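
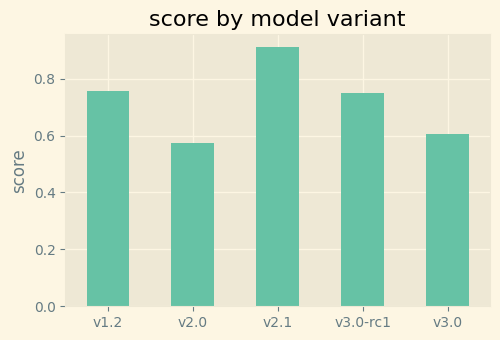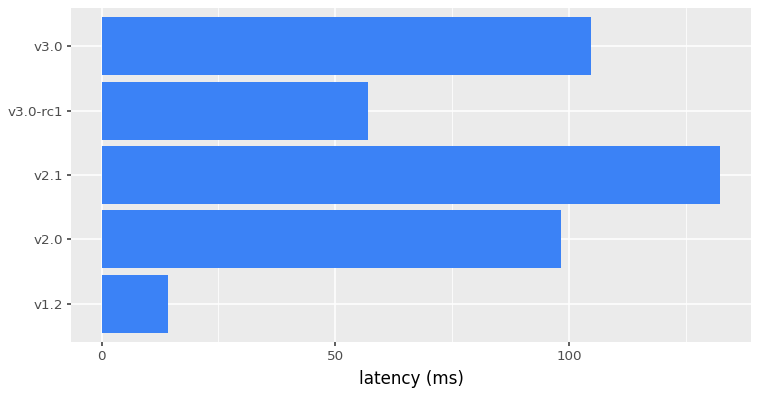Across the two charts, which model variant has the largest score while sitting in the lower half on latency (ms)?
Chart 2 median latency (ms) ≈ 100; below-median model variants: v1.2, v3.0-rc1. Among those, v1.2 has the highest score (≈ 0.8).

v1.2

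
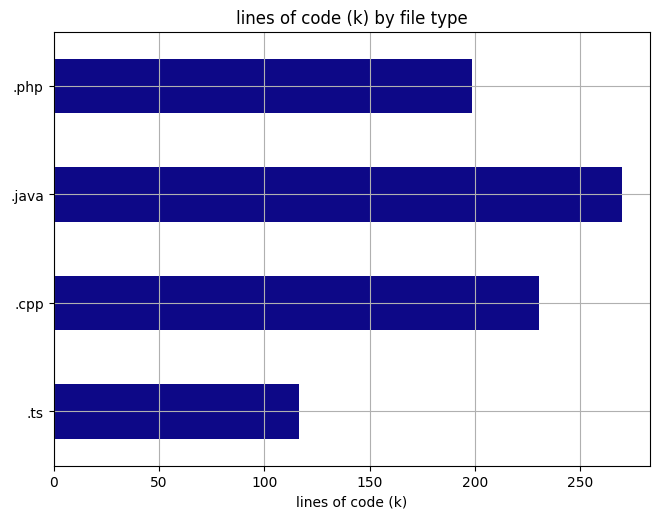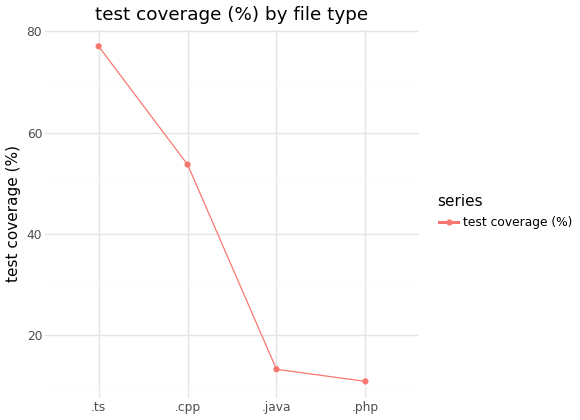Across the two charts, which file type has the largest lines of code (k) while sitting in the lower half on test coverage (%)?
Chart 2 median test coverage (%) ≈ 30; below-median file types: .java, .php. Among those, .java has the highest lines of code (k) (≈ 275).

.java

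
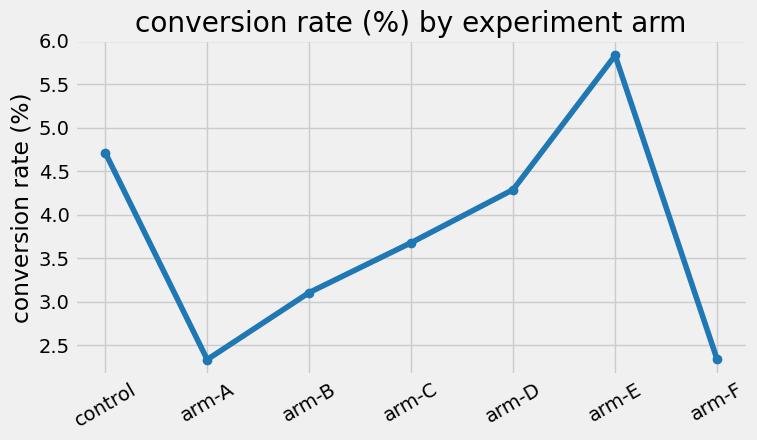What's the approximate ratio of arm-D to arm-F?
arm-D ≈ 4.5, arm-F ≈ 2.5; 4.5/2.5 ≈ 1.8.

≈ 1.8×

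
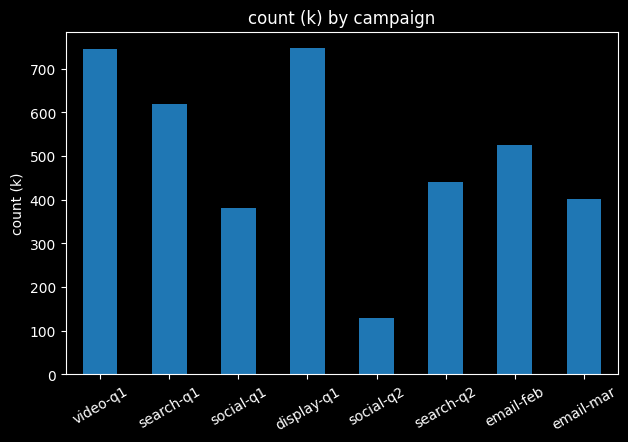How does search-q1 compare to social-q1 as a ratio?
≈ 1.5×

search-q1 ≈ 600, social-q1 ≈ 400; 600/400 ≈ 1.5.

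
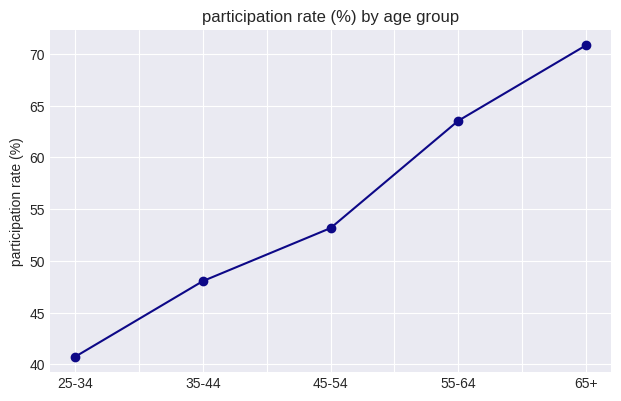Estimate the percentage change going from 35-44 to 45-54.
≈ +10%

35-44 ≈ 50, 45-54 ≈ 55; (55 − 50) / 50 ≈ +10%.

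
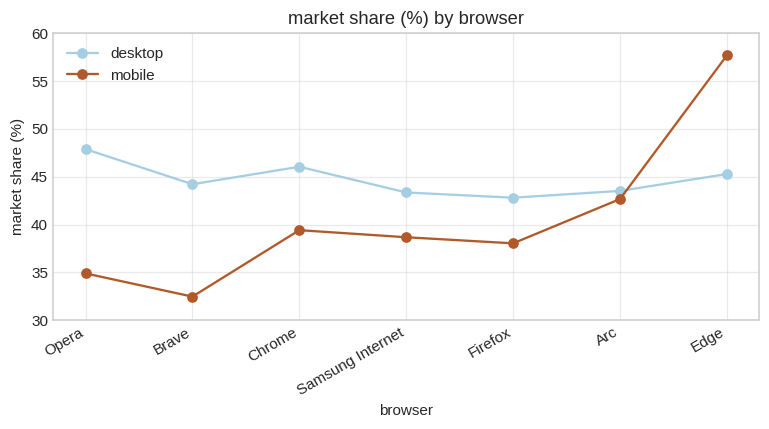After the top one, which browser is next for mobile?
Top 3 for mobile: Edge ≈ 60, Arc ≈ 45, Chrome ≈ 40.

Arc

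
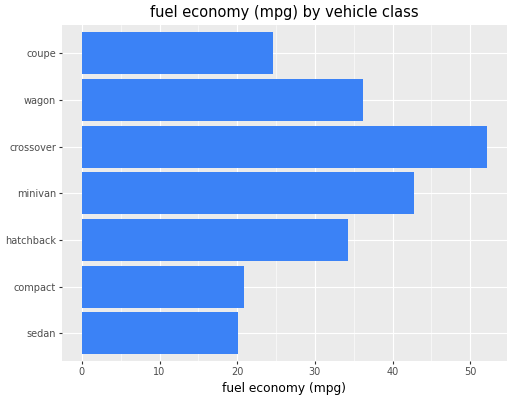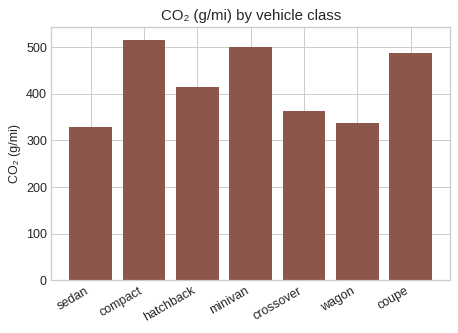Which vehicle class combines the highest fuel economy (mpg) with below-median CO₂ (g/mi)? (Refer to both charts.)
Chart 2 median CO₂ (g/mi) ≈ 400; below-median vehicle classes: sedan, crossover, wagon. Among those, crossover has the highest fuel economy (mpg) (≈ 50).

crossover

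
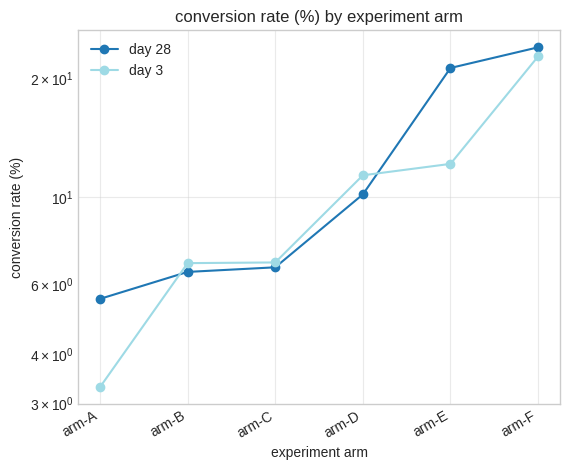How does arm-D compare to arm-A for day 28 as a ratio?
≈ 1.67×

arm-D ≈ 10, arm-A ≈ 6; 10/6 ≈ 1.67.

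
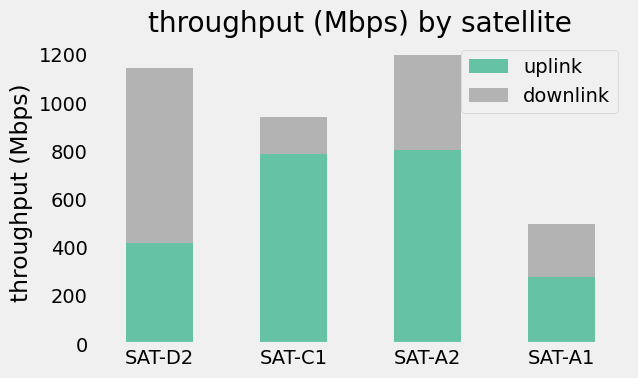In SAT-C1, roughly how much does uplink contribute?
uplink top ≈ 800, bottom ≈ 0; segment ≈ 800.

≈ 800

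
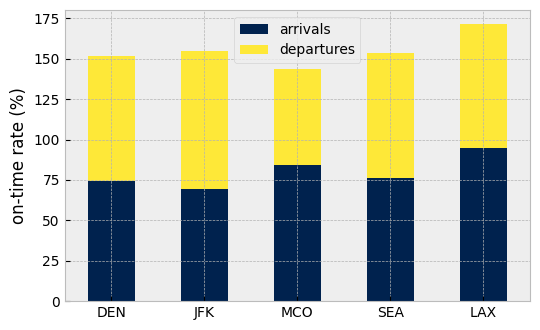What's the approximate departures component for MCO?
≈ 60

departures top ≈ 140, bottom ≈ 80; segment ≈ 60.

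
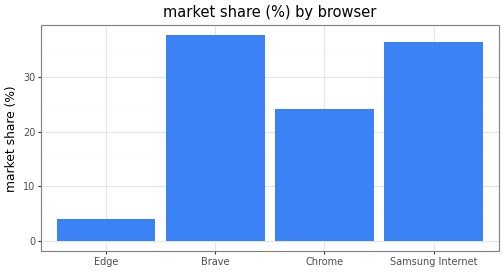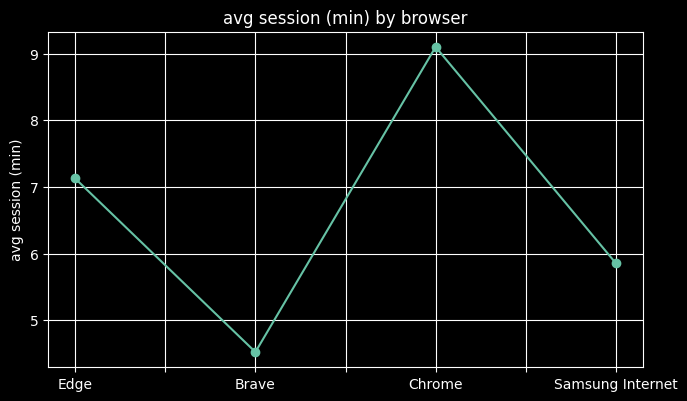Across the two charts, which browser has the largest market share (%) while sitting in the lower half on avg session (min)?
Chart 2 median avg session (min) ≈ 6; below-median browsers: Brave, Samsung Internet. Among those, Brave has the highest market share (%) (≈ 40).

Brave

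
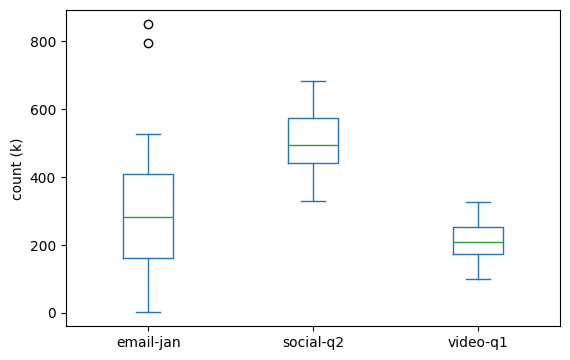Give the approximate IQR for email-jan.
Q3 ≈ 400, Q1 ≈ 150; IQR ≈ 250.

≈ 250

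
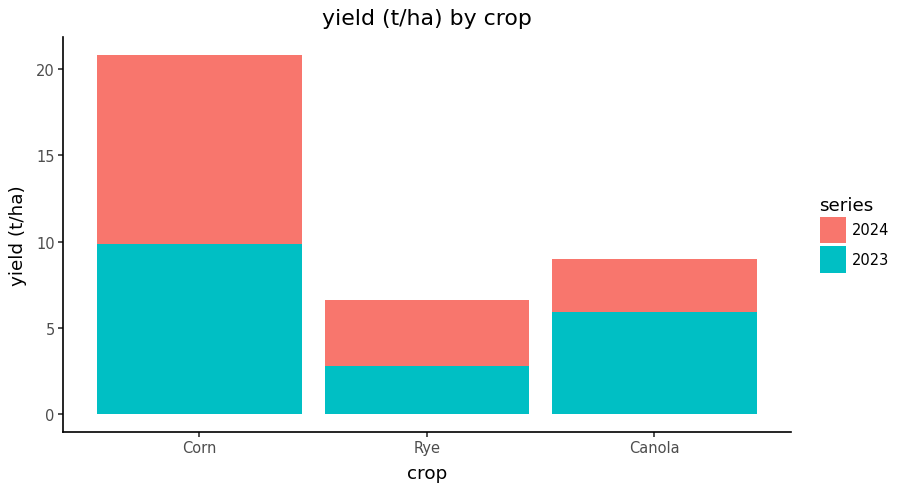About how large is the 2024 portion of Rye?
2024 top ≈ 6, bottom ≈ 2; segment ≈ 4.

≈ 4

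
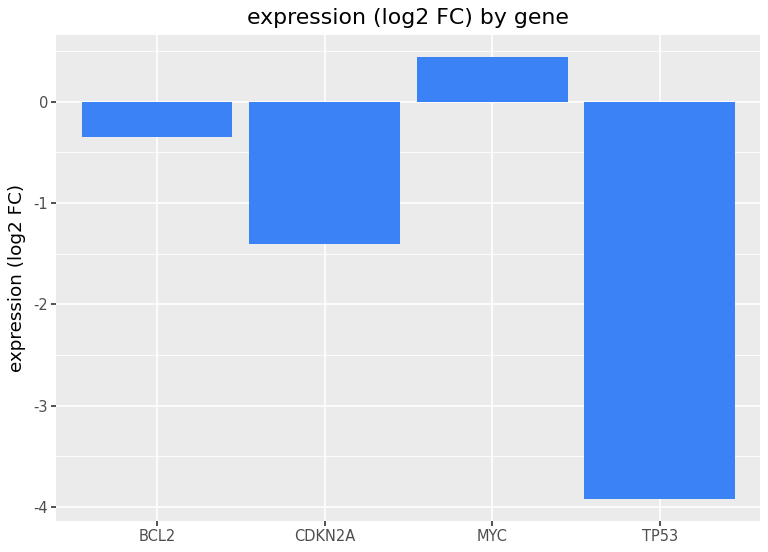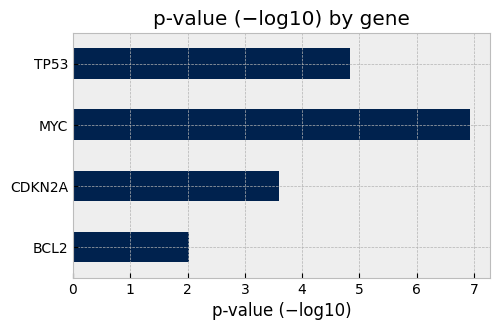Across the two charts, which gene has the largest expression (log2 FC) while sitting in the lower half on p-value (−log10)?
Chart 2 median p-value (−log10) ≈ 4; below-median genes: BCL2, CDKN2A. Among those, BCL2 has the highest expression (log2 FC) (≈ -0.35).

BCL2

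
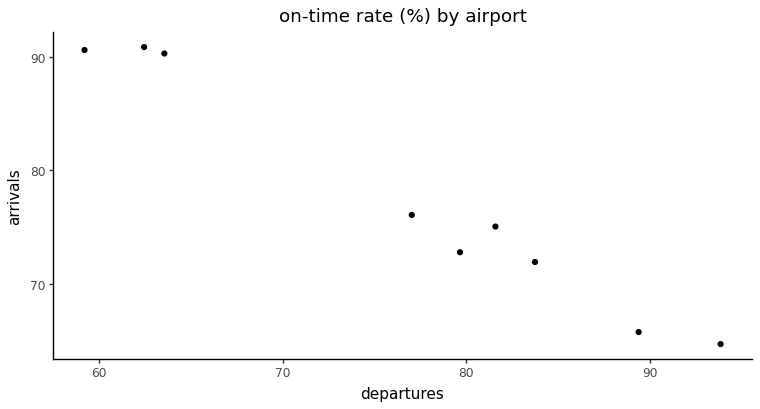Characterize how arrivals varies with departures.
negative, strong

Points are negatively correlated; strong (|r| ≈ 1.0).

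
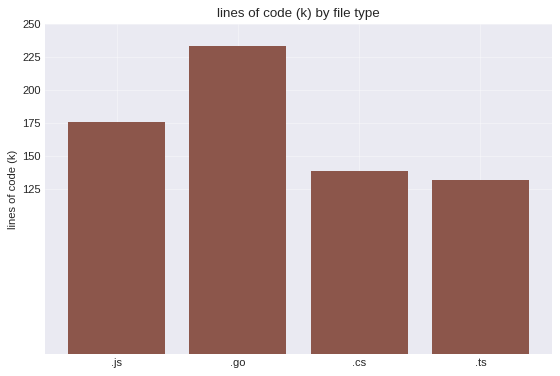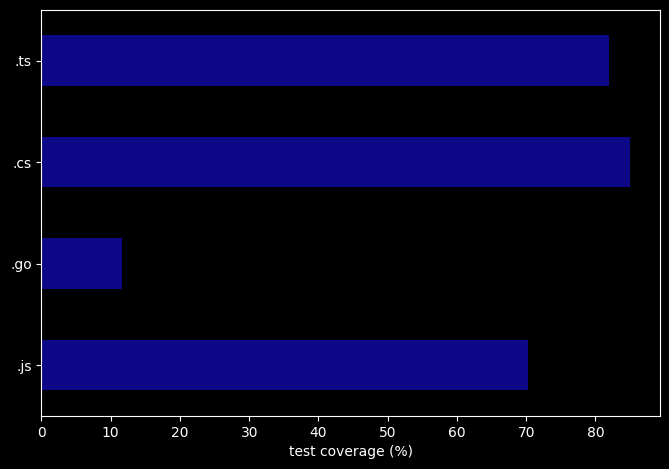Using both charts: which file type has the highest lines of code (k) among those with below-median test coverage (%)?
Chart 2 median test coverage (%) ≈ 80; below-median file types: .js, .go. Among those, .go has the highest lines of code (k) (≈ 225).

.go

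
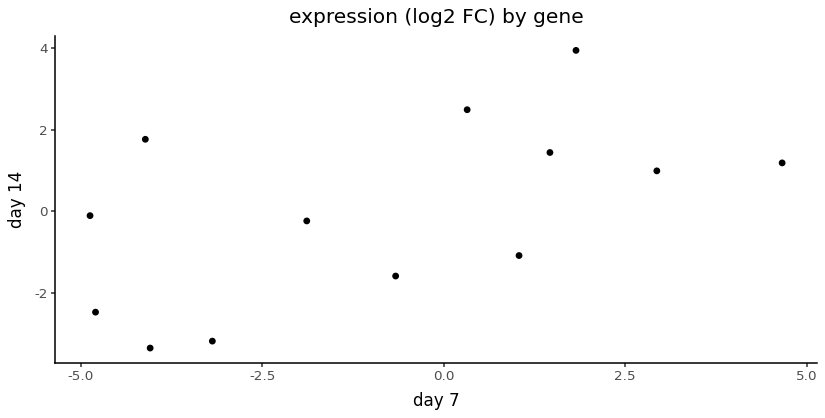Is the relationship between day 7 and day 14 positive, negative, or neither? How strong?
positive, moderate

Points are positively correlated; moderate (|r| ≈ 0.6).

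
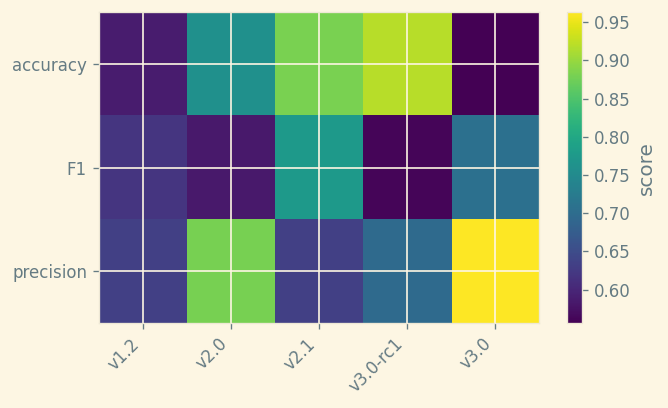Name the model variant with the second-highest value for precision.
Top 3 for precision: v3.0 ≈ 0.95, v2.0 ≈ 0.90, v3.0-rc1 ≈ 0.70.

v2.0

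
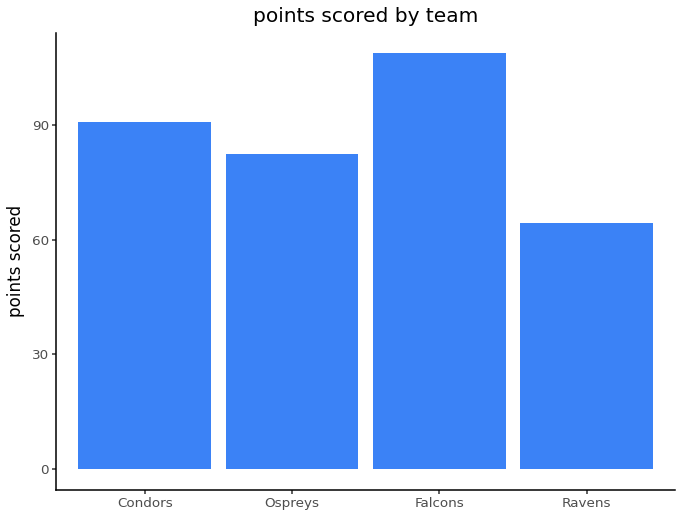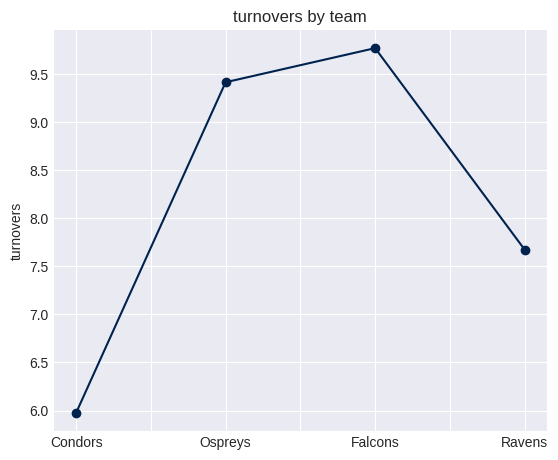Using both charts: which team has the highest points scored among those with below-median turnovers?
Condors

Chart 2 median turnovers ≈ 9; below-median teams: Condors, Ravens. Among those, Condors has the highest points scored (≈ 90).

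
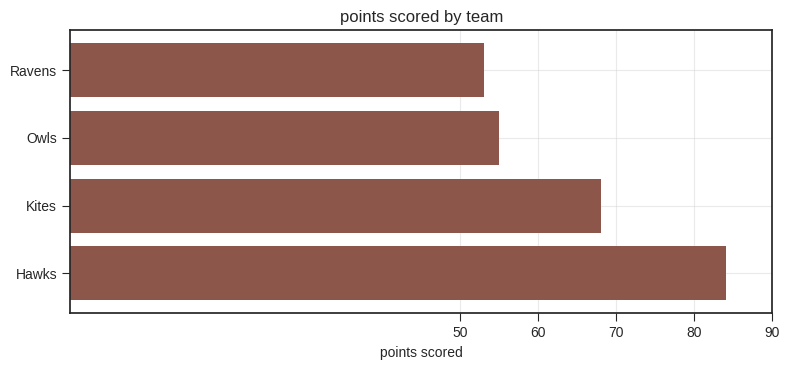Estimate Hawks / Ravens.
Hawks ≈ 80, Ravens ≈ 50; 80/50 ≈ 1.6.

≈ 1.6×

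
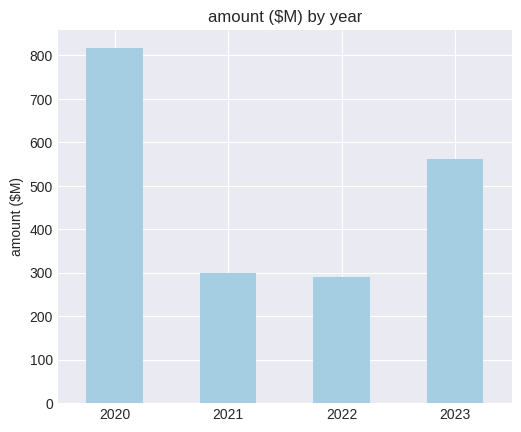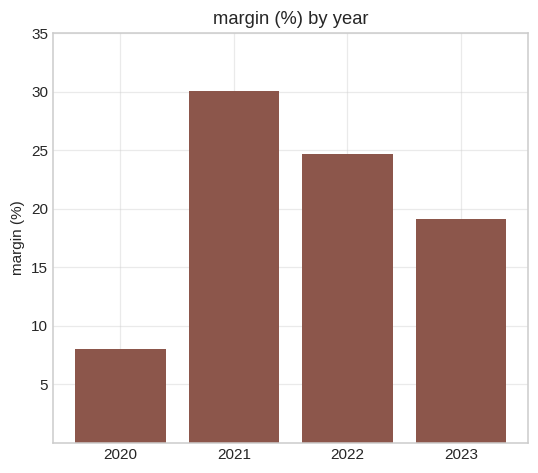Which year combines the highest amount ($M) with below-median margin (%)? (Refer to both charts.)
Chart 2 median margin (%) ≈ 20; below-median years: 2020, 2023. Among those, 2020 has the highest amount ($M) (≈ 800).

2020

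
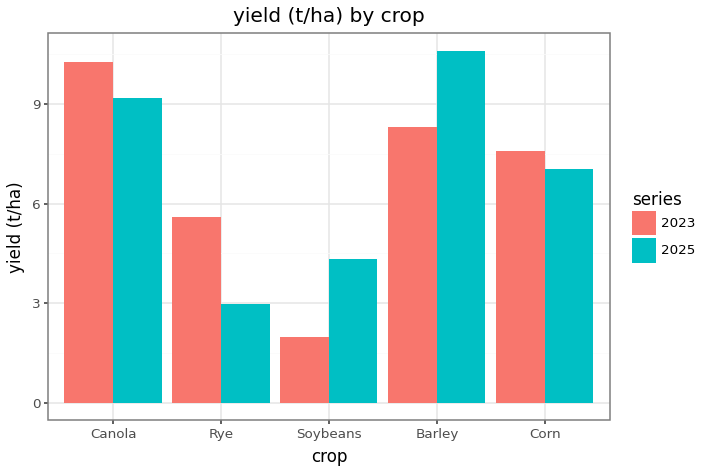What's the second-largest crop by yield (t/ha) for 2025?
Canola

Top 3 for 2025: Barley ≈ 11, Canola ≈ 9, Corn ≈ 7.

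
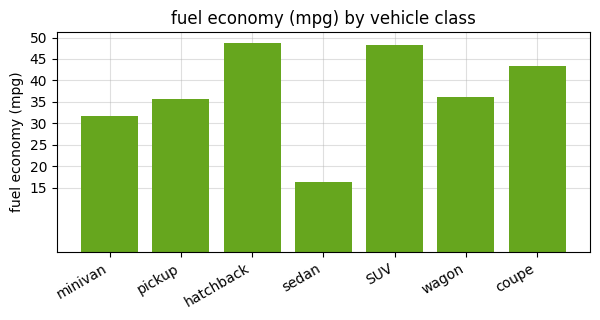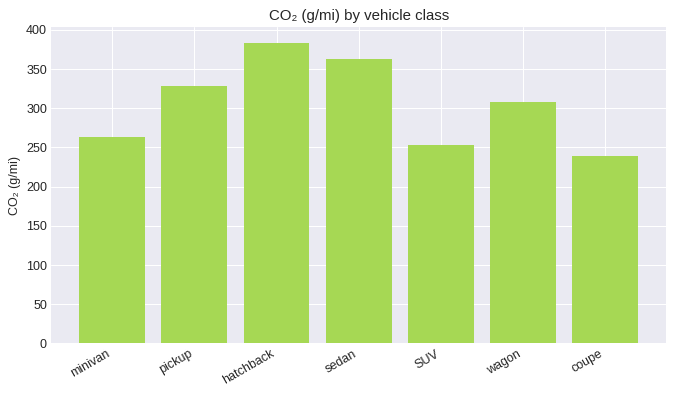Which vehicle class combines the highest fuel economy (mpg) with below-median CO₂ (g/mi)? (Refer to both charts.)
Chart 2 median CO₂ (g/mi) ≈ 300; below-median vehicle classes: minivan, SUV, coupe. Among those, SUV has the highest fuel economy (mpg) (≈ 50).

SUV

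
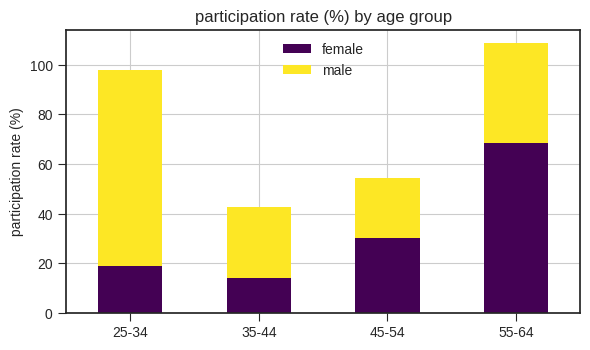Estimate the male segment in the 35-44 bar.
male top ≈ 40, bottom ≈ 10; segment ≈ 30.

≈ 30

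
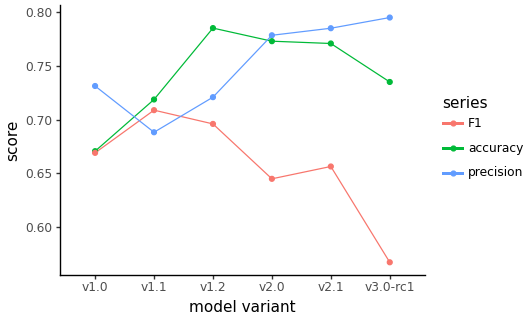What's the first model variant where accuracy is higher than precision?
v1.0: accuracy ≈ 0.68 vs precision ≈ 0.74 (not yet); v1.1: accuracy ≈ 0.72 vs precision ≈ 0.68 (first crossover).

v1.1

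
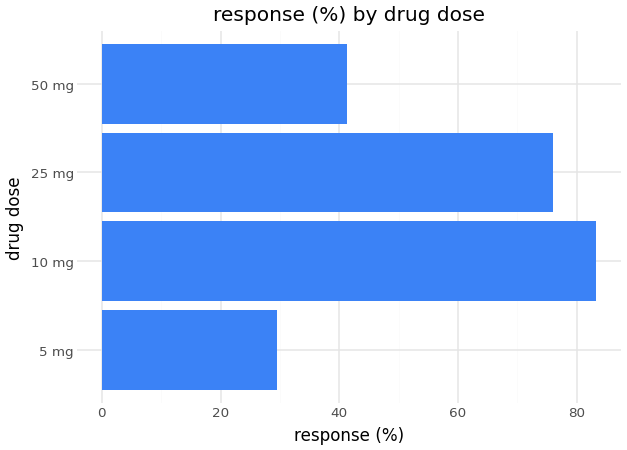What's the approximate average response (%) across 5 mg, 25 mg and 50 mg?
(30 + 80 + 40) / 3 ≈ 50.

≈ 50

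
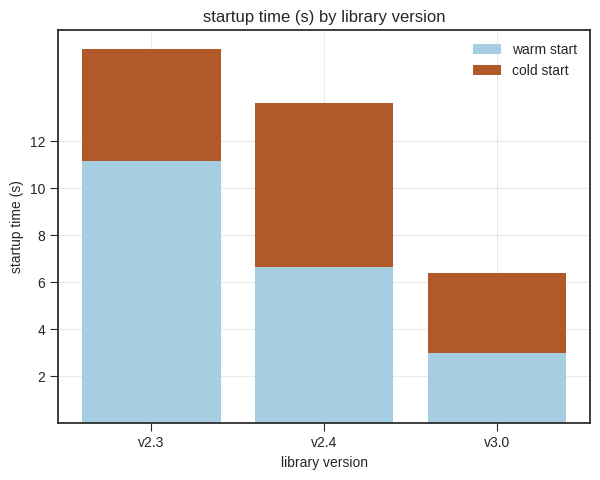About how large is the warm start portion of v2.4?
warm start top ≈ 6, bottom ≈ 0; segment ≈ 6.

≈ 6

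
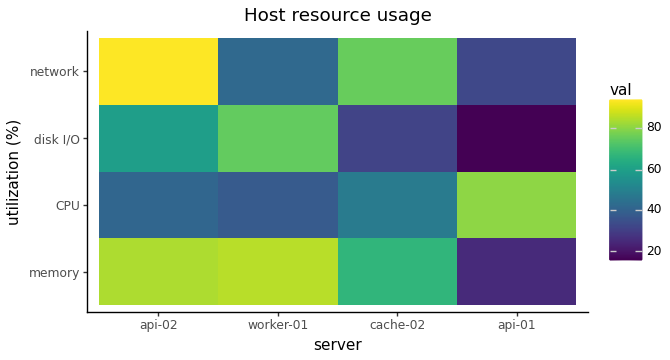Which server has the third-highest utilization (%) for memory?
cache-02

Top 4 for memory: worker-01 ≈ 90, api-02 ≈ 80, cache-02 ≈ 70, api-01 ≈ 30.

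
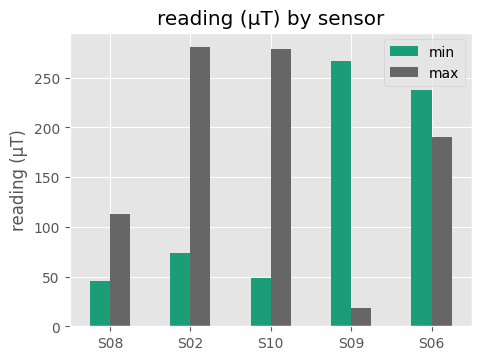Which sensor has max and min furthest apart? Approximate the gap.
S09, ≈ 250 µT

S09: max ≈ 25, min ≈ 275 → gap ≈ 250. Next-largest (S10) is only ≈ 225.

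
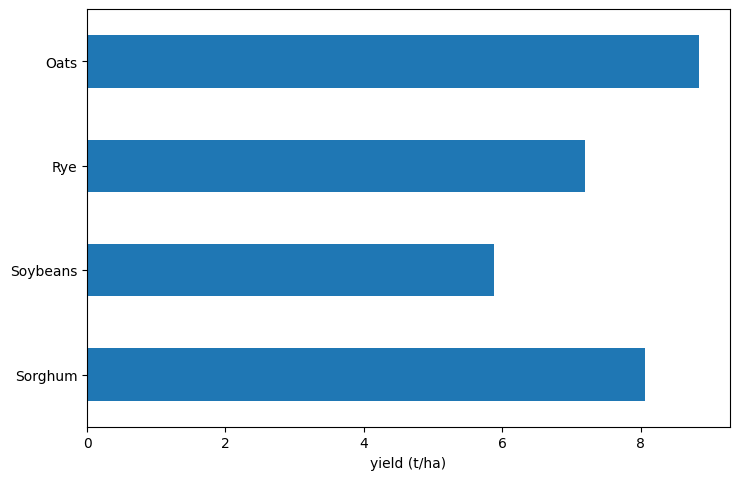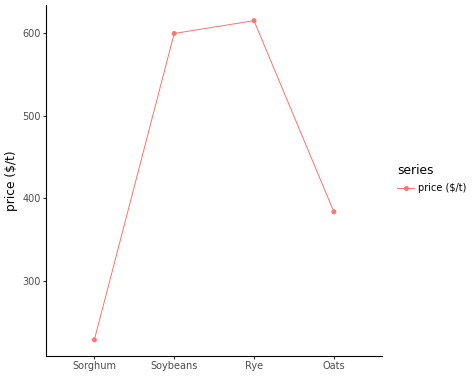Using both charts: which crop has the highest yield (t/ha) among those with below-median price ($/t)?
Oats

Chart 2 median price ($/t) ≈ 500; below-median crops: Sorghum, Oats. Among those, Oats has the highest yield (t/ha) (≈ 9).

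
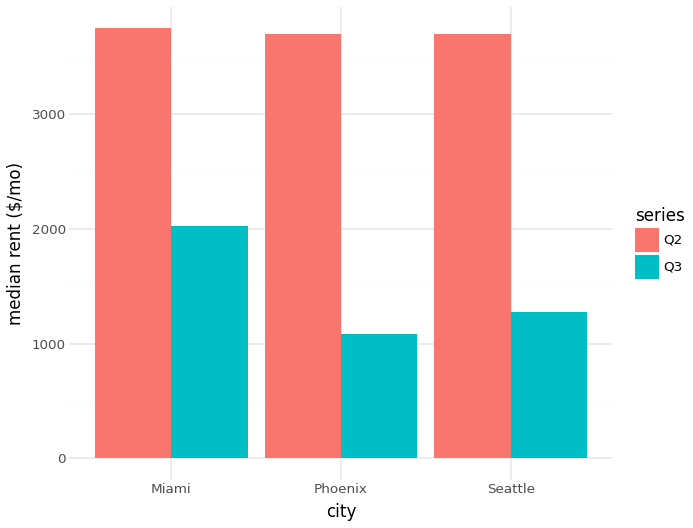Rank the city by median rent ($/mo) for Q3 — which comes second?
Seattle

Top 3 for Q3: Miami ≈ 2000, Seattle ≈ 1500, Phoenix ≈ 1000.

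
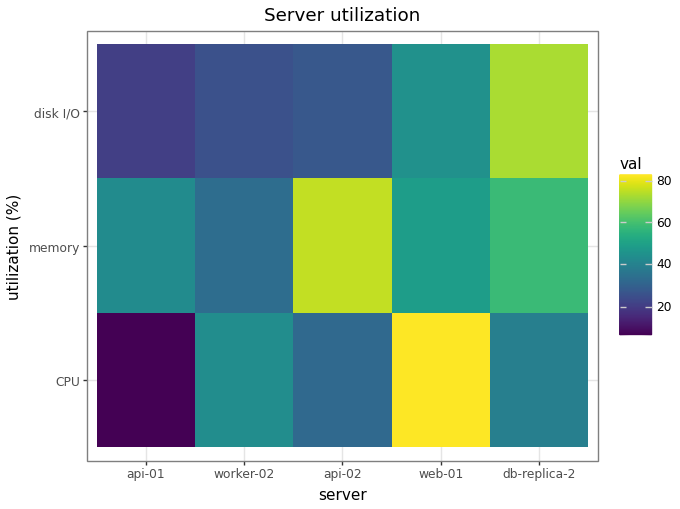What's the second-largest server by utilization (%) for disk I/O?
web-01

Top 3 for disk I/O: db-replica-2 ≈ 70, web-01 ≈ 40, api-02 ≈ 30.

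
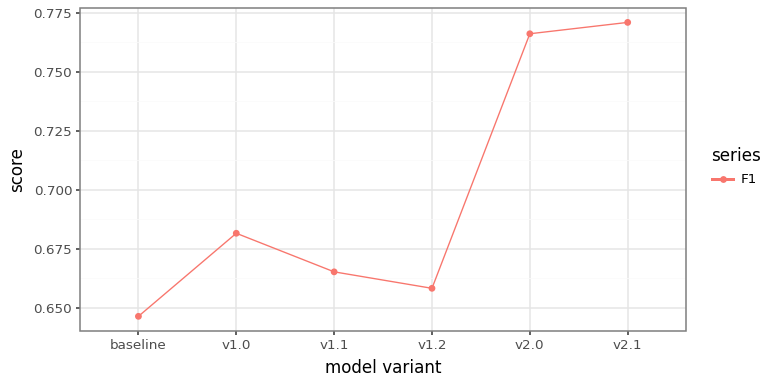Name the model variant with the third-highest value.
Top 4: v2.1 ≈ 0.78, v2.0 ≈ 0.76, v1.0 ≈ 0.68, v1.1 ≈ 0.66.

v1.0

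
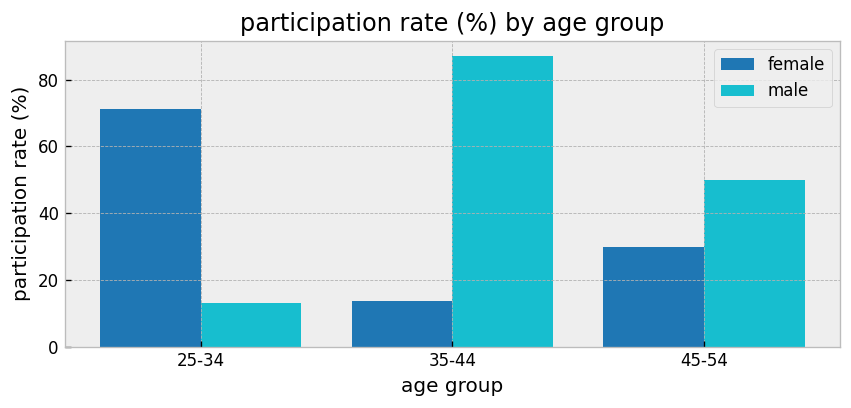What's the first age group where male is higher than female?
35-44

25-34: male ≈ 10 vs female ≈ 70 (not yet); 35-44: male ≈ 90 vs female ≈ 10 (first crossover).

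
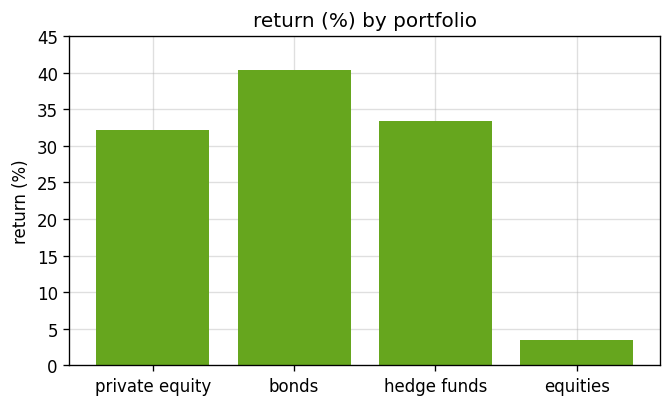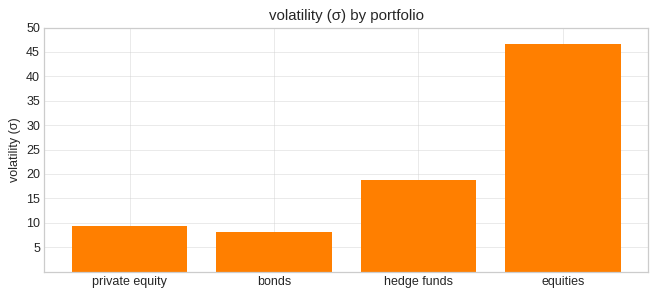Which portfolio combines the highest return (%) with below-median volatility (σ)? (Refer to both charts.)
Chart 2 median volatility (σ) ≈ 15; below-median portfolios: private equity, bonds. Among those, bonds has the highest return (%) (≈ 40).

bonds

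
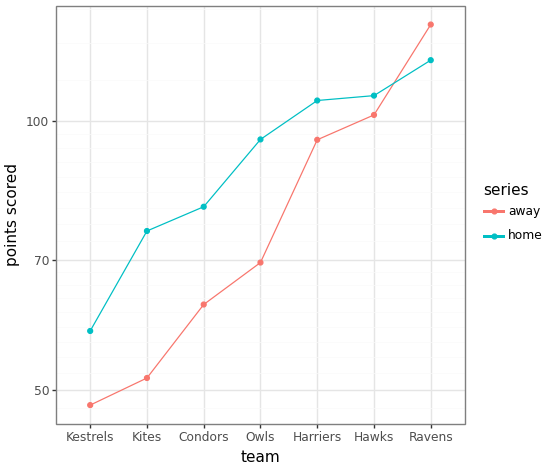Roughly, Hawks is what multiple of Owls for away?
Hawks ≈ 100, Owls ≈ 70; 100/70 ≈ 1.43.

≈ 1.43×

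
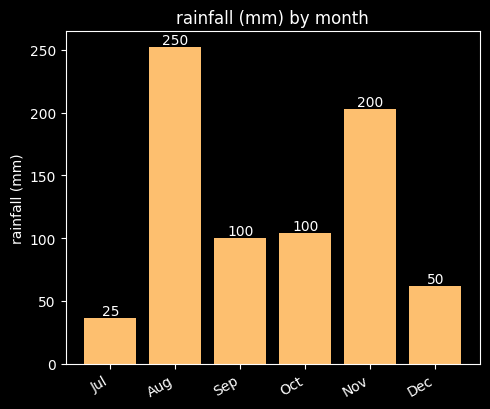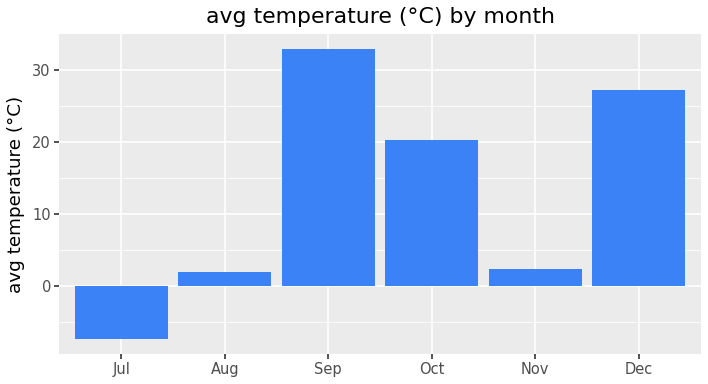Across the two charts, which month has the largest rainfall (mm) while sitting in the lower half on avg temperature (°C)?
Chart 2 median avg temperature (°C) ≈ 10; below-median months: Jul, Aug, Nov. Among those, Aug has the highest rainfall (mm) (≈ 250).

Aug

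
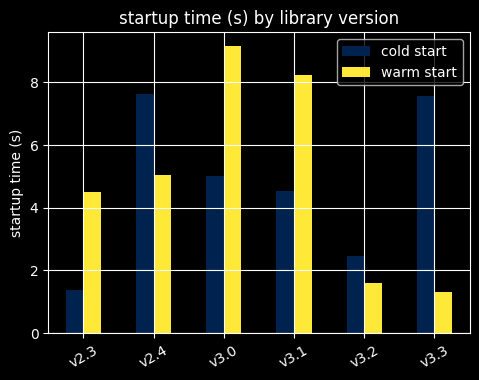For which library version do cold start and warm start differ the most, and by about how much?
v3.3, ≈ 7 s

v3.3: cold start ≈ 8, warm start ≈ 1 → gap ≈ 7. Next-largest (v3.0) is only ≈ 4.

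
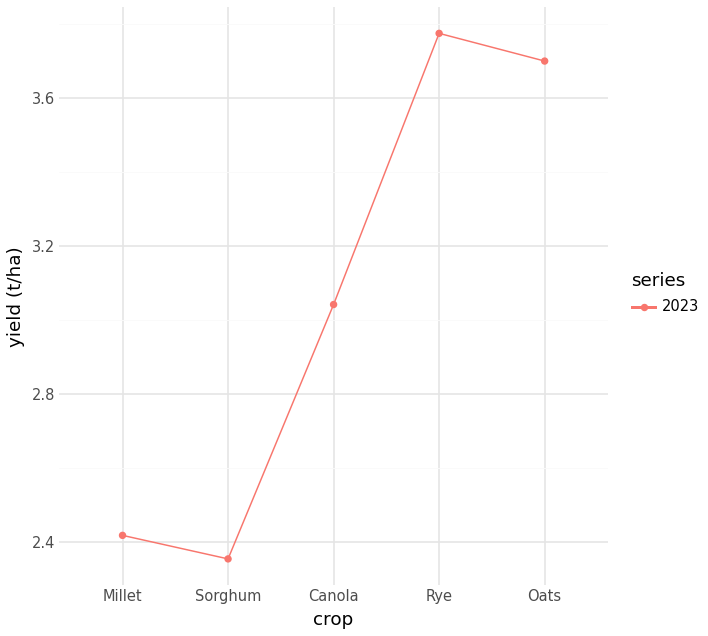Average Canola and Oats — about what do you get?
(3.0 + 3.6) / 2 ≈ 3.3.

≈ 3.3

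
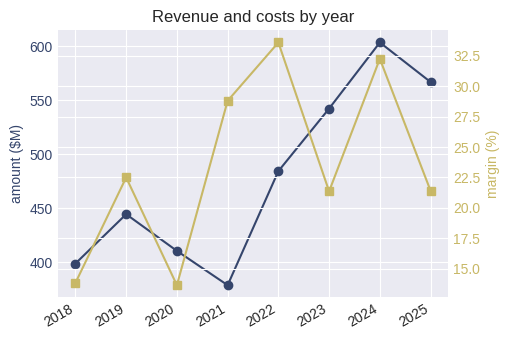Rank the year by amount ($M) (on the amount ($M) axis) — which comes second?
2025

Top 3 (on the amount ($M) axis): 2024 ≈ 600, 2025 ≈ 560, 2023 ≈ 540.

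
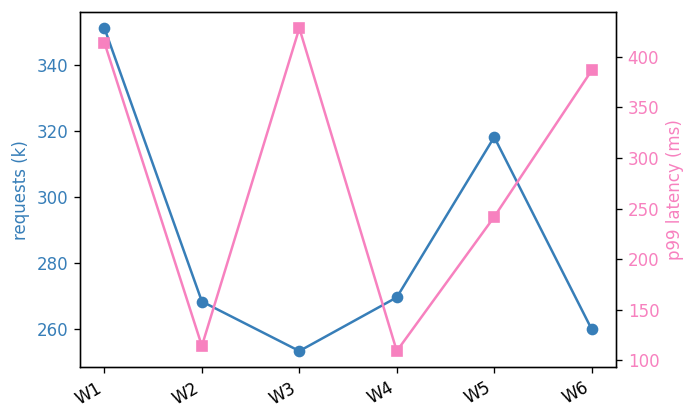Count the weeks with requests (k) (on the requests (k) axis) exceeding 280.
2

Above 280: W1, W5.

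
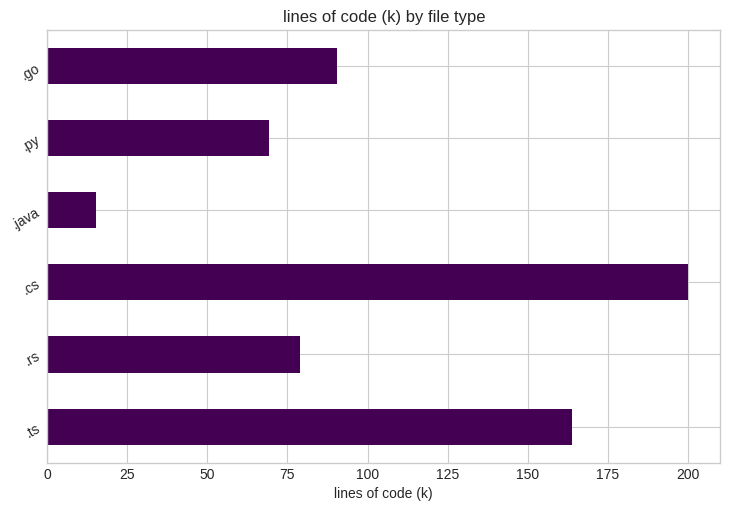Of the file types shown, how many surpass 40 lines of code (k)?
5

Above 40: .ts, .rs, .cs, .py, .go.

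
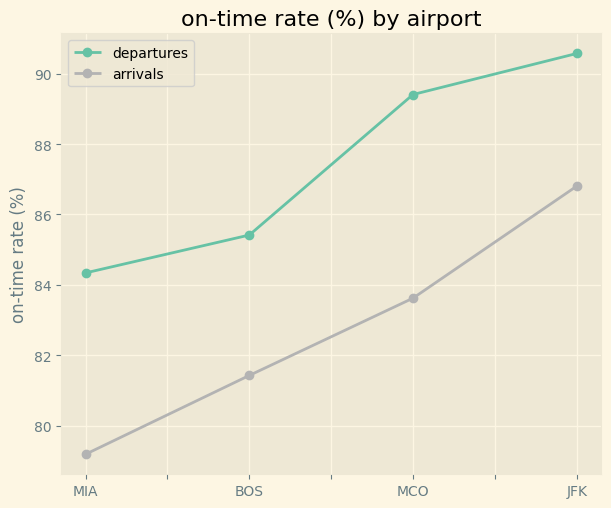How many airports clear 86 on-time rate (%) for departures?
2

Above 86: MCO, JFK.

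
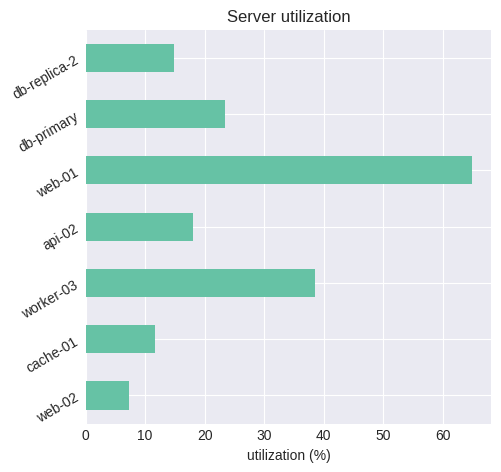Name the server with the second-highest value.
worker-03

Top 3: web-01 ≈ 60, worker-03 ≈ 40, db-primary ≈ 20.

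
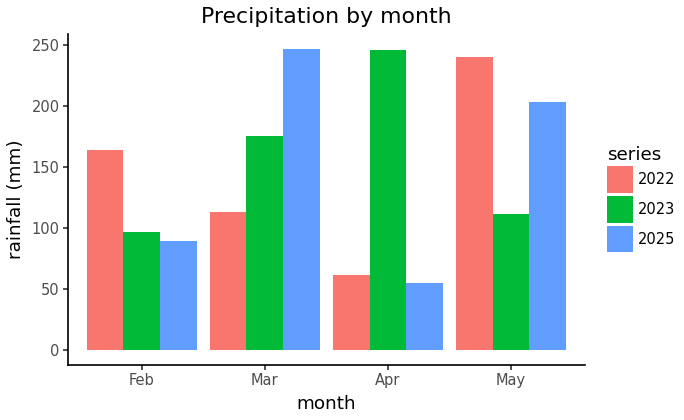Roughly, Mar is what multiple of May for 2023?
≈ 1.75×

Mar ≈ 175, May ≈ 100; 175/100 ≈ 1.75.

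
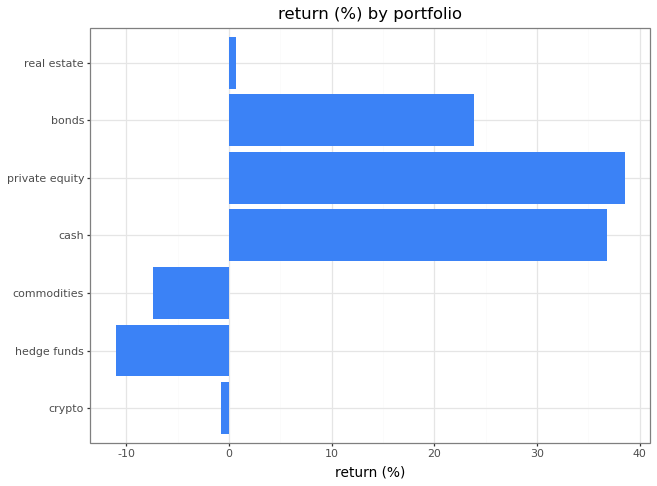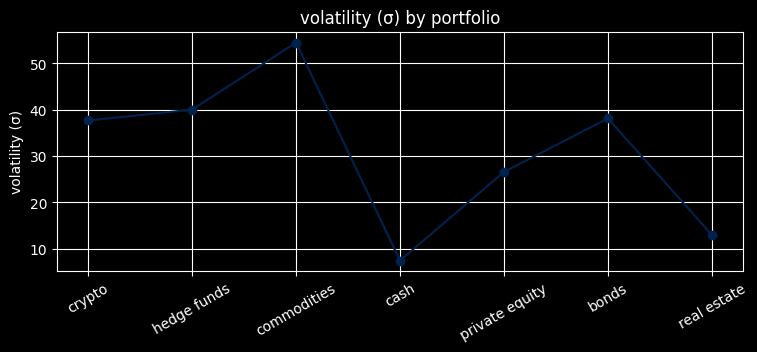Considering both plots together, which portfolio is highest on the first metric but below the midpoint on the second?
private equity

Chart 2 median volatility (σ) ≈ 40; below-median portfolios: cash, private equity, real estate. Among those, private equity has the highest return (%) (≈ 40).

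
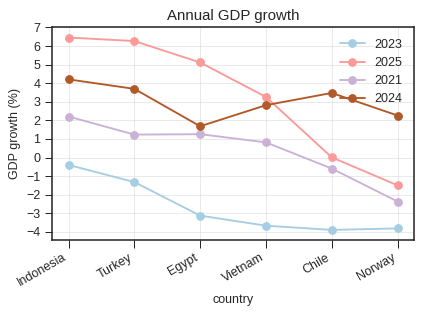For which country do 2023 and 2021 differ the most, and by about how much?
Vietnam, ≈ 5 %

Vietnam: 2023 ≈ -4, 2021 ≈ 1 → gap ≈ 5. Next-largest (Egypt) is only ≈ 4.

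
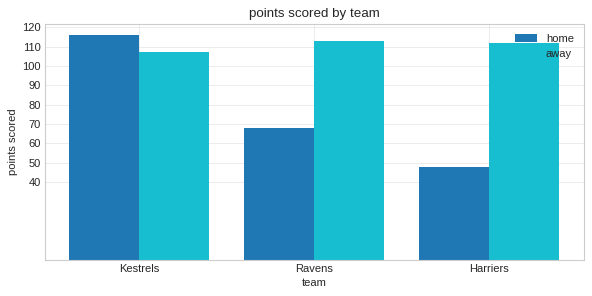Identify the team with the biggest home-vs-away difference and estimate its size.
Harriers, ≈ 60

Harriers: home ≈ 50, away ≈ 110 → gap ≈ 60. Next-largest (Ravens) is only ≈ 40.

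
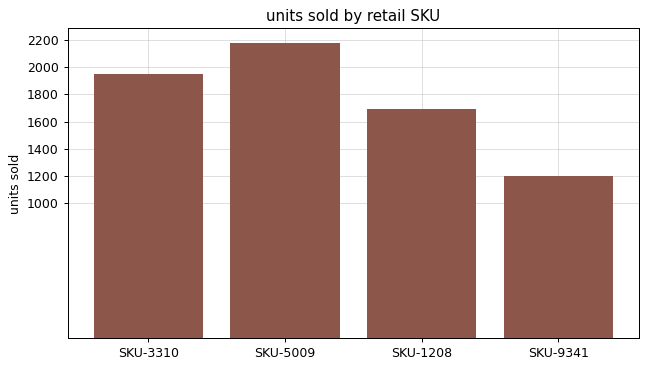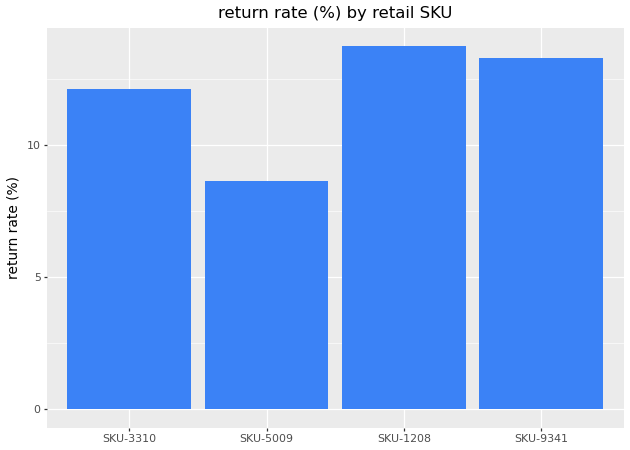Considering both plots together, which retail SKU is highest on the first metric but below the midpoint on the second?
Chart 2 median return rate (%) ≈ 12; below-median retail SKUs: SKU-3310, SKU-5009. Among those, SKU-5009 has the highest units sold (≈ 2200).

SKU-5009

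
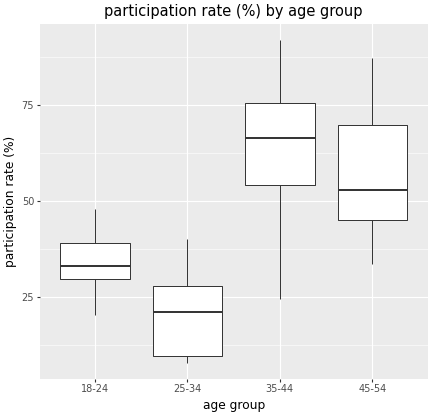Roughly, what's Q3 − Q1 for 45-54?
Q3 ≈ 70, Q1 ≈ 45; IQR ≈ 25.

≈ 25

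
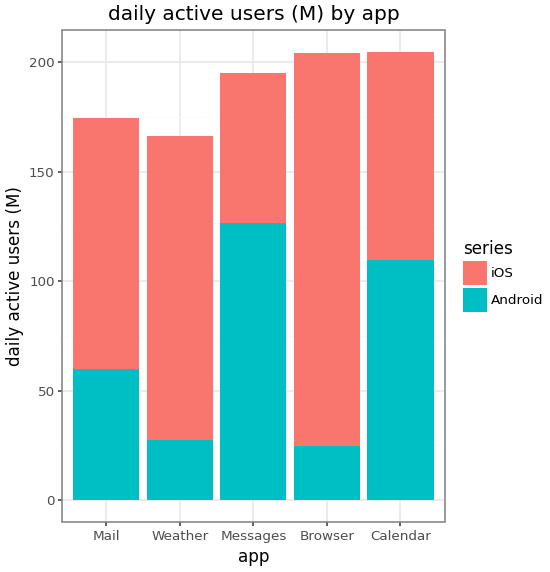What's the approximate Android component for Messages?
≈ 120

Android top ≈ 120, bottom ≈ 0; segment ≈ 120.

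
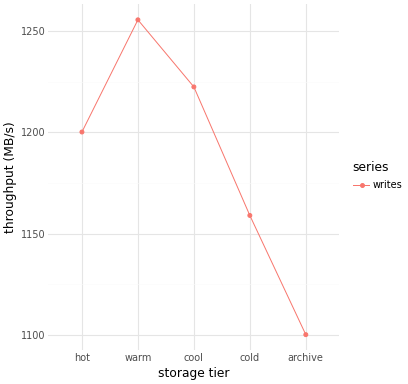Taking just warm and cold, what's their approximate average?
≈ 1210

(1260 + 1160) / 2 ≈ 1210.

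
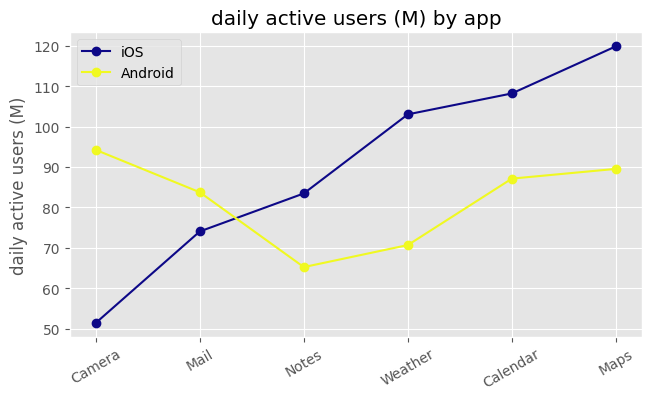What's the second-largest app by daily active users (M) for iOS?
Calendar

Top 3 for iOS: Maps ≈ 120, Calendar ≈ 110, Weather ≈ 100.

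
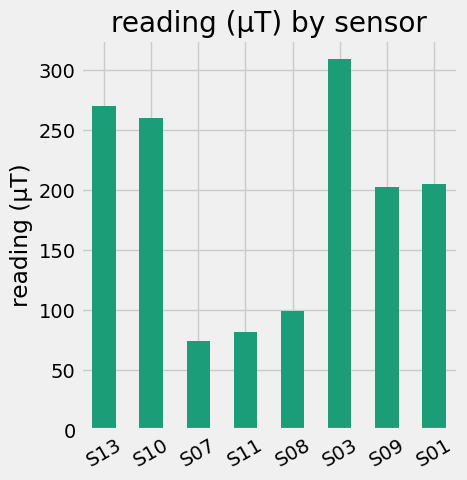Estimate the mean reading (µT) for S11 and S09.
(100 + 200) / 2 ≈ 150.

≈ 150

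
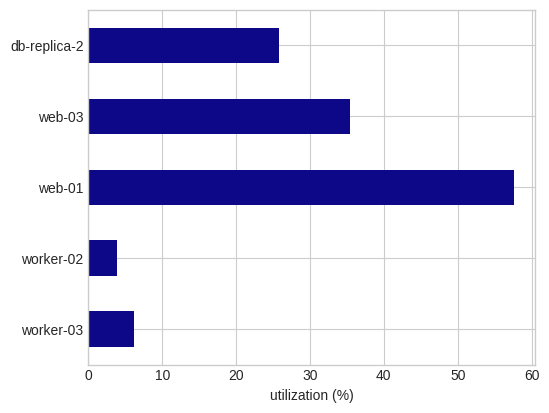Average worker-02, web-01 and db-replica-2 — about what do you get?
≈ 30

(5 + 60 + 25) / 3 ≈ 30.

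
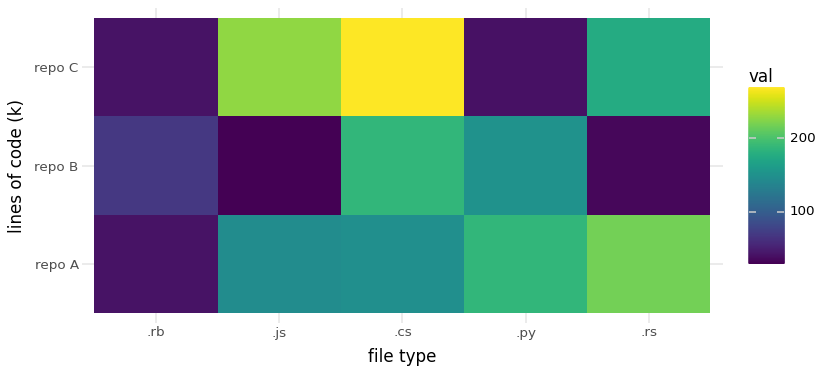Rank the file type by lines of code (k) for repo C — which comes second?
Top 3 for repo C: .cs ≈ 275, .js ≈ 225, .rs ≈ 175.

.js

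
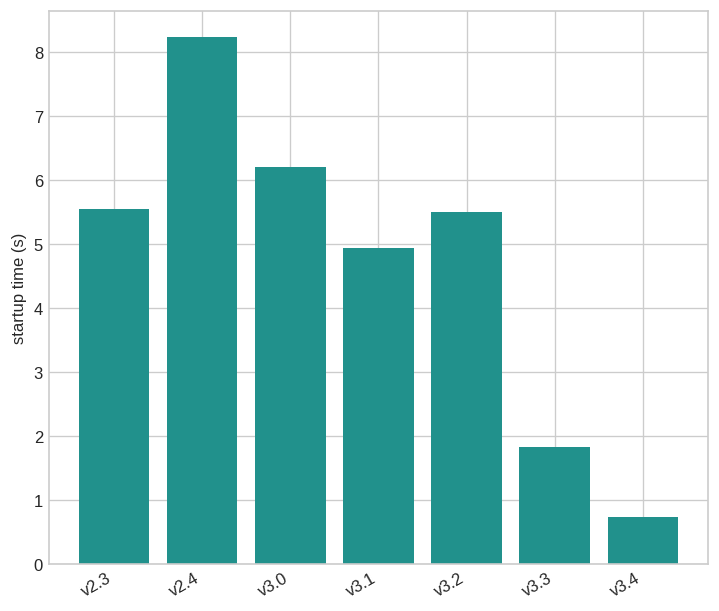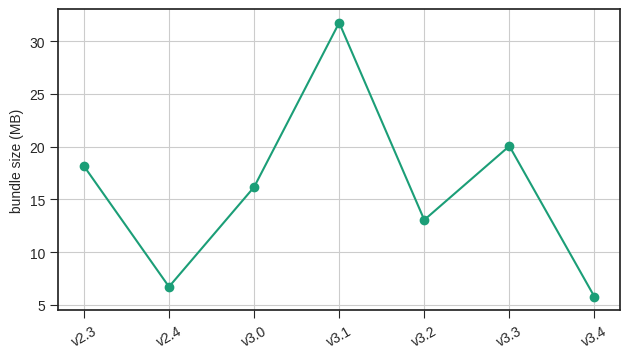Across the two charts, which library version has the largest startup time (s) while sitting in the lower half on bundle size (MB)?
Chart 2 median bundle size (MB) ≈ 15; below-median library versions: v2.4, v3.2, v3.4. Among those, v2.4 has the highest startup time (s) (≈ 8).

v2.4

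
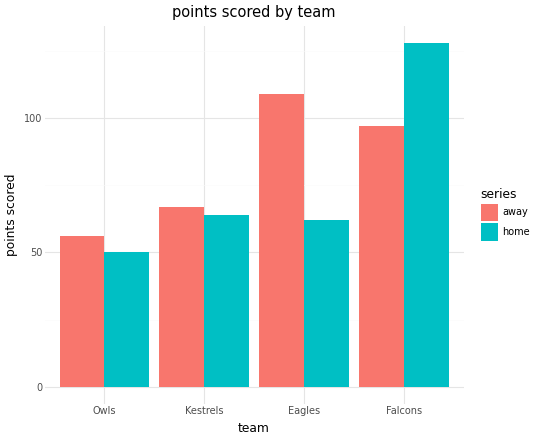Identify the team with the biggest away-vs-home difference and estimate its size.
Eagles: away ≈ 100, home ≈ 60 → gap ≈ 40. Next-largest (Falcons) is only ≈ 20.

Eagles, ≈ 40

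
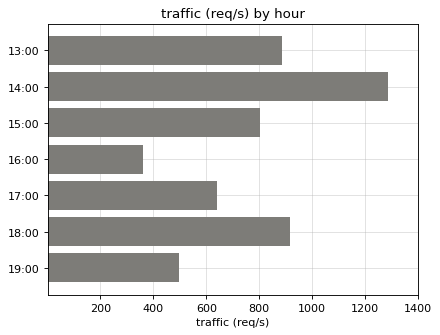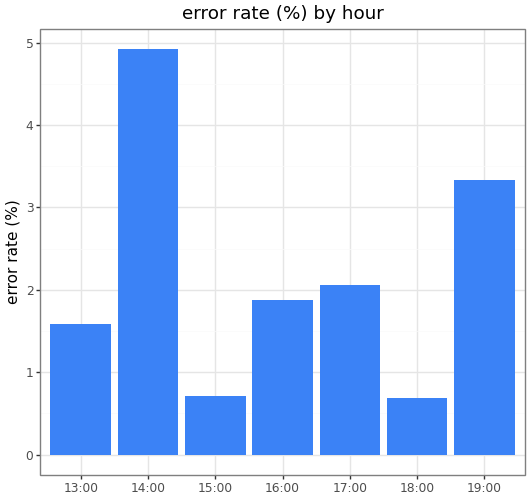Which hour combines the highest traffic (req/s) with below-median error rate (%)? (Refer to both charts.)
18:00

Chart 2 median error rate (%) ≈ 2; below-median hours: 13:00, 15:00, 18:00. Among those, 18:00 has the highest traffic (req/s) (≈ 1000).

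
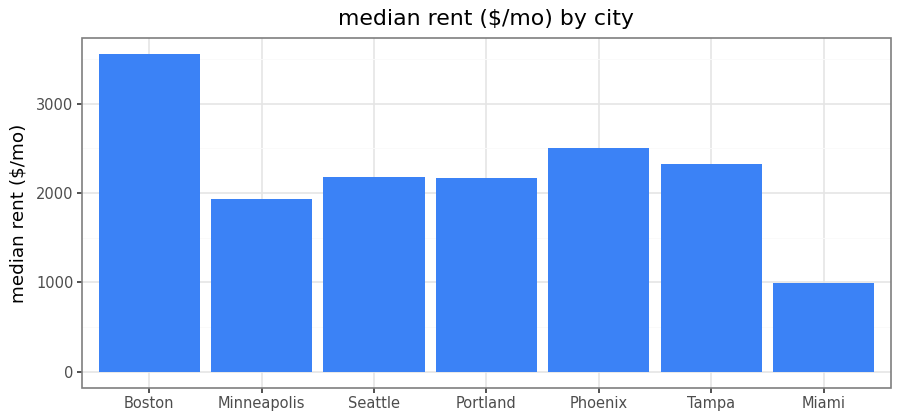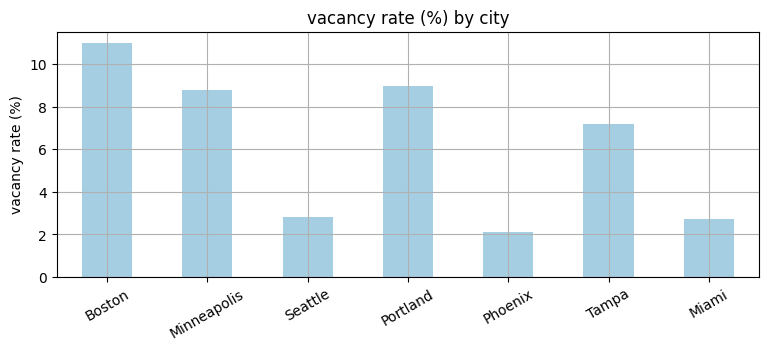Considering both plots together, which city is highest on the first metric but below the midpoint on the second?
Phoenix

Chart 2 median vacancy rate (%) ≈ 8; below-median cities: Seattle, Phoenix, Miami. Among those, Phoenix has the highest median rent ($/mo) (≈ 2500).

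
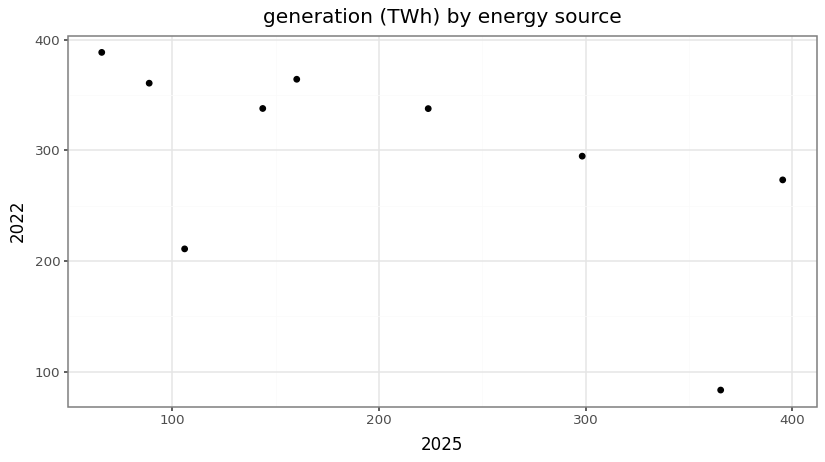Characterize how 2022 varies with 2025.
Points are negatively correlated; moderate (|r| ≈ 0.6).

negative, moderate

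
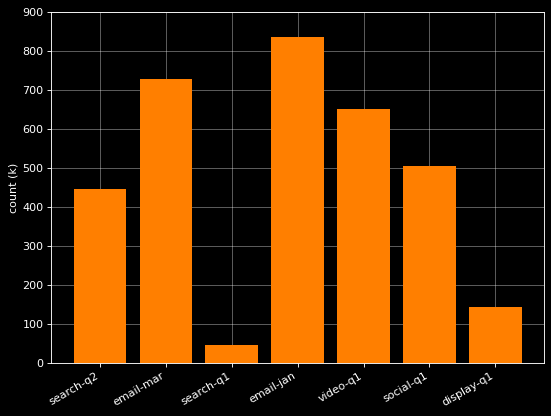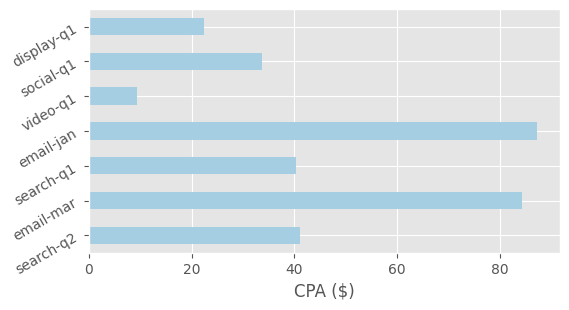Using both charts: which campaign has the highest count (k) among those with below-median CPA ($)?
video-q1

Chart 2 median CPA ($) ≈ 40; below-median campaigns: video-q1, social-q1, display-q1. Among those, video-q1 has the highest count (k) (≈ 700).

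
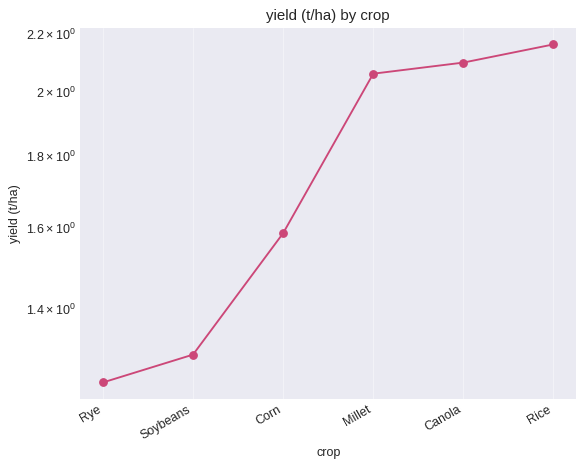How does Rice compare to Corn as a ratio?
Rice ≈ 2.2, Corn ≈ 1.6; 2.2/1.6 ≈ 1.38.

≈ 1.38×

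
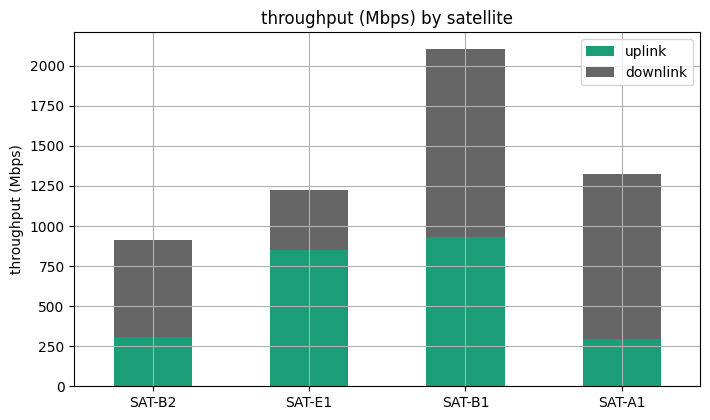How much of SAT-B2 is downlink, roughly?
≈ 600

downlink top ≈ 1000, bottom ≈ 400; segment ≈ 600.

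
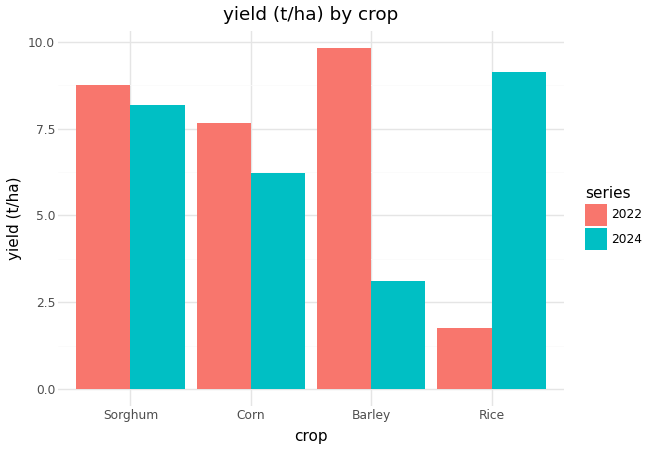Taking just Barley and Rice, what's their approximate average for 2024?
(3 + 9) / 2 ≈ 6.

≈ 6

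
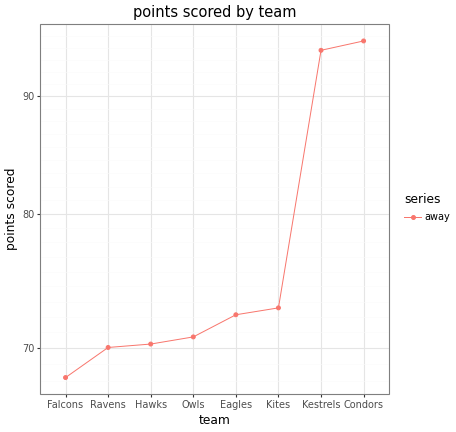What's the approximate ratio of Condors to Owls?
≈ 1.36×

Condors ≈ 95, Owls ≈ 70; 95/70 ≈ 1.36.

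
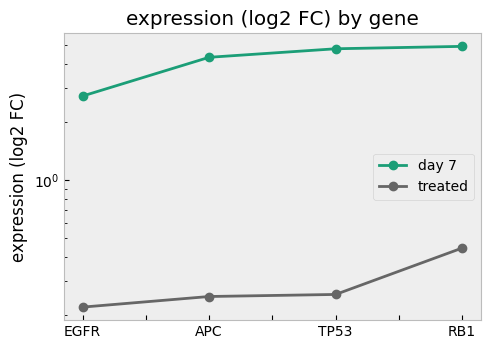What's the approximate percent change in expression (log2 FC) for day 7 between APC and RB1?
APC ≈ 4.5, RB1 ≈ 5.0; (5.0 − 4.5) / 4.5 ≈ +11.1%.

≈ +11.1%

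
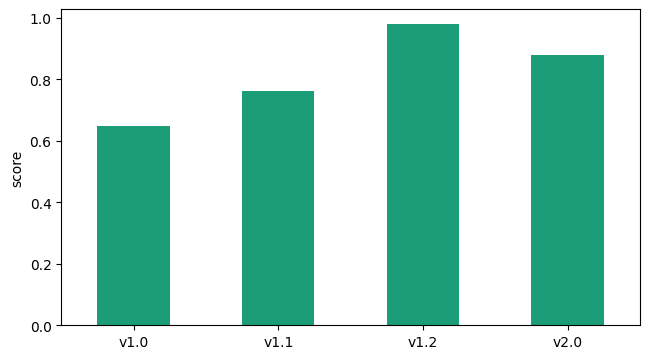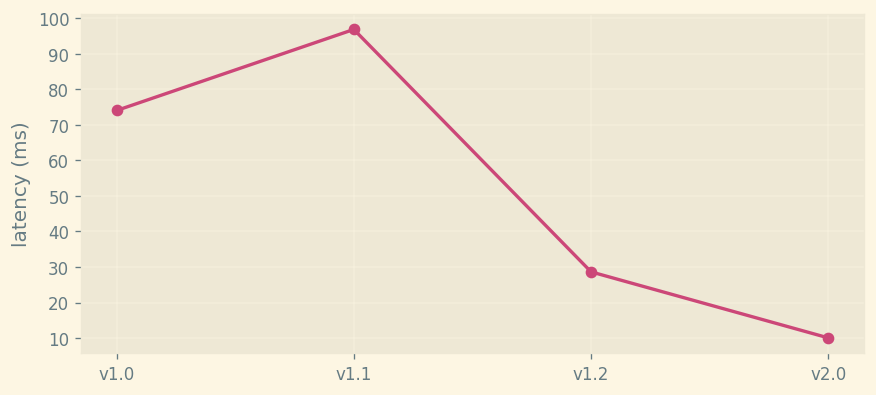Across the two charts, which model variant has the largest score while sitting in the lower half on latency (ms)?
v1.2

Chart 2 median latency (ms) ≈ 50; below-median model variants: v1.2, v2.0. Among those, v1.2 has the highest score (≈ 1).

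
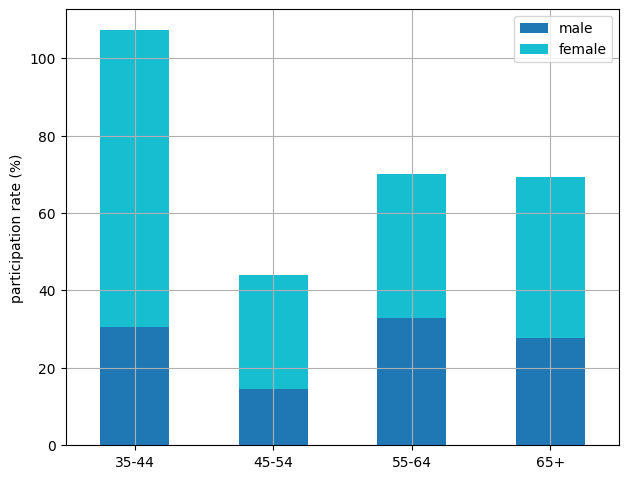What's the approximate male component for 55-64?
male top ≈ 30, bottom ≈ 0; segment ≈ 30.

≈ 30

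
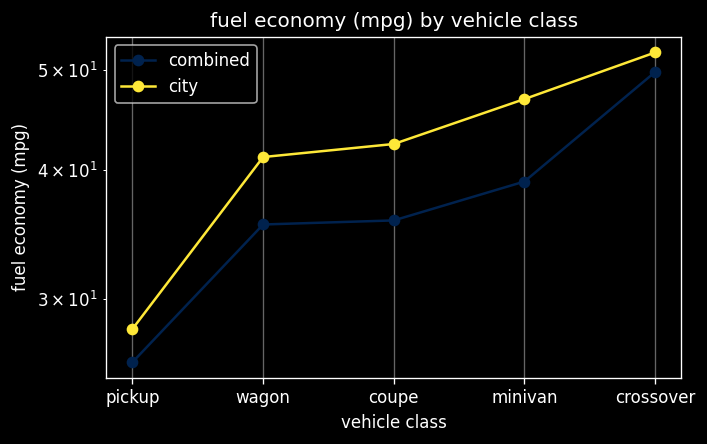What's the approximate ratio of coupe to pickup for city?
≈ 1.33×

coupe ≈ 40, pickup ≈ 30; 40/30 ≈ 1.33.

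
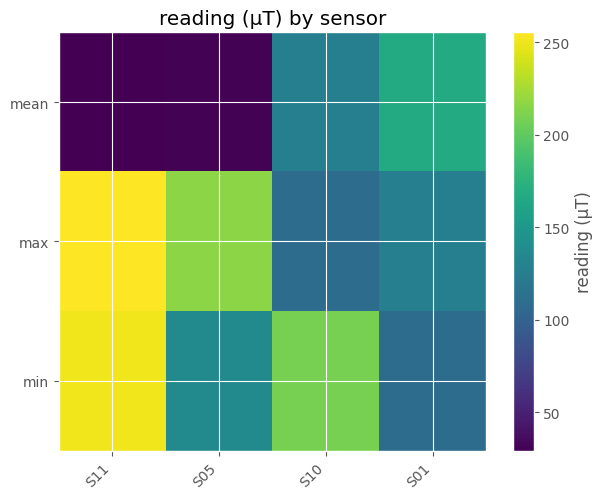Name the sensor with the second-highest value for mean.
S10

Top 3 for mean: S01 ≈ 160, S10 ≈ 120, S05 ≈ 40.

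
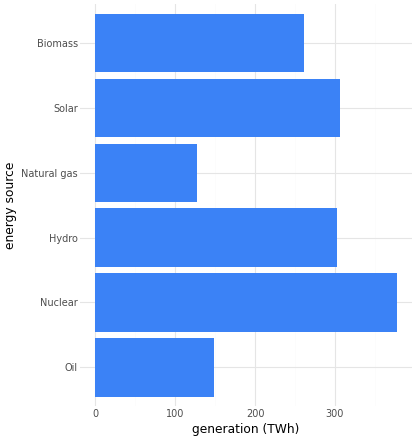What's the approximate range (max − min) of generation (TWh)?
Max Nuclear ≈ 400, min Natural gas ≈ 150; range ≈ 250.

≈ 250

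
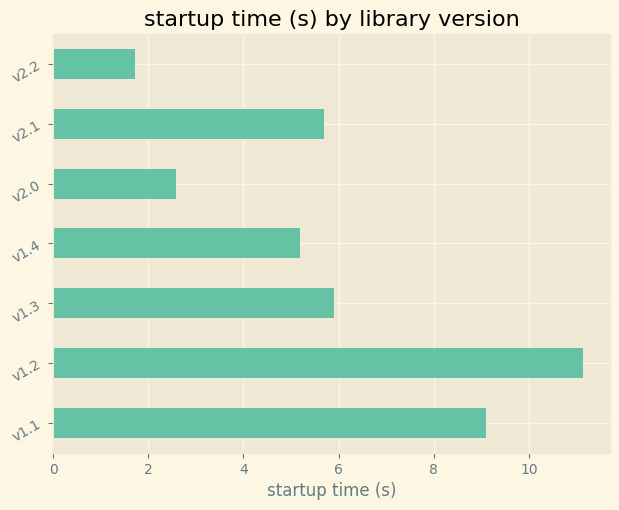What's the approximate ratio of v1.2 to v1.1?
≈ 1.22×

v1.2 ≈ 11, v1.1 ≈ 9; 11/9 ≈ 1.22.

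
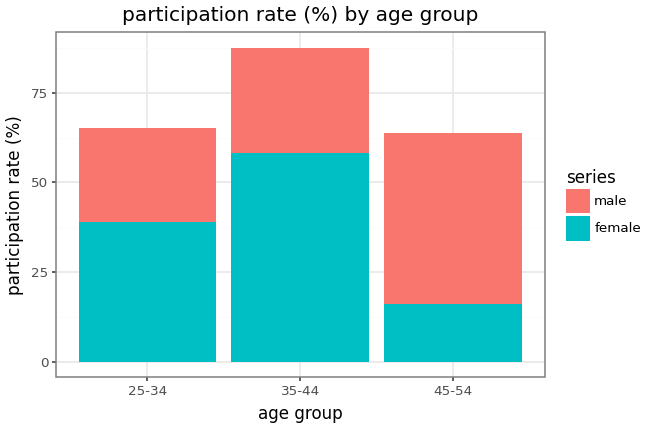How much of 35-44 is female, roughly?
female top ≈ 60, bottom ≈ 0; segment ≈ 60.

≈ 60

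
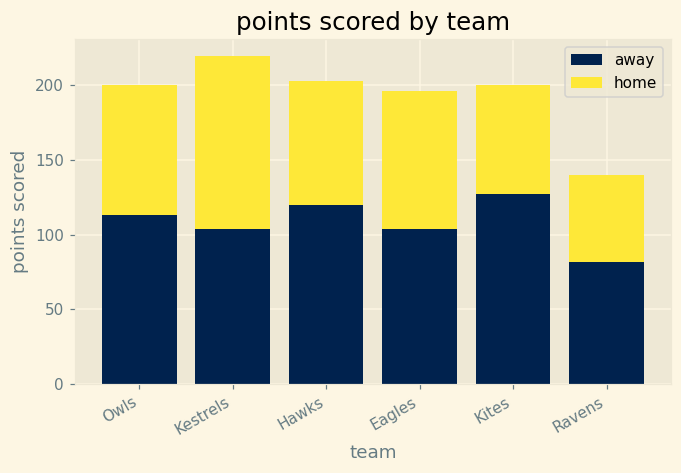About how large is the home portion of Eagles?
home top ≈ 200, bottom ≈ 100; segment ≈ 100.

≈ 100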